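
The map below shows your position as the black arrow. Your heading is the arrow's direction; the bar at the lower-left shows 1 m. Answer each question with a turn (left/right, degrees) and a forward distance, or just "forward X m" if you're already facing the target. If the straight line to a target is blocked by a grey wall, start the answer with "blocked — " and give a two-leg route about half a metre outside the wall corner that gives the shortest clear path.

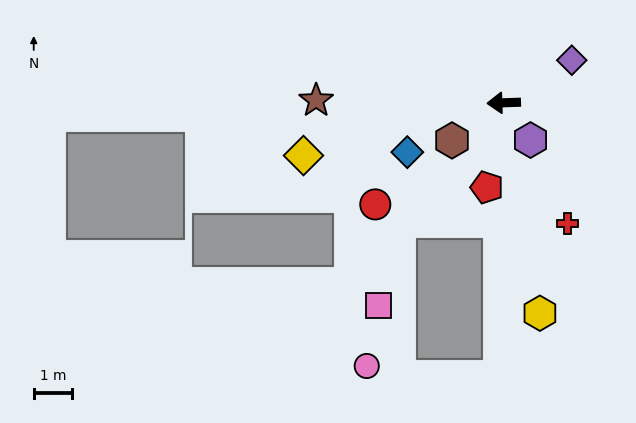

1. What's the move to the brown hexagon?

turn left 34°, forward 1.7 m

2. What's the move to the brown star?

turn right 3°, forward 4.9 m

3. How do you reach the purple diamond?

turn right 150°, forward 2.1 m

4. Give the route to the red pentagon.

turn left 77°, forward 2.3 m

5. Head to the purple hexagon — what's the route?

turn left 124°, forward 1.2 m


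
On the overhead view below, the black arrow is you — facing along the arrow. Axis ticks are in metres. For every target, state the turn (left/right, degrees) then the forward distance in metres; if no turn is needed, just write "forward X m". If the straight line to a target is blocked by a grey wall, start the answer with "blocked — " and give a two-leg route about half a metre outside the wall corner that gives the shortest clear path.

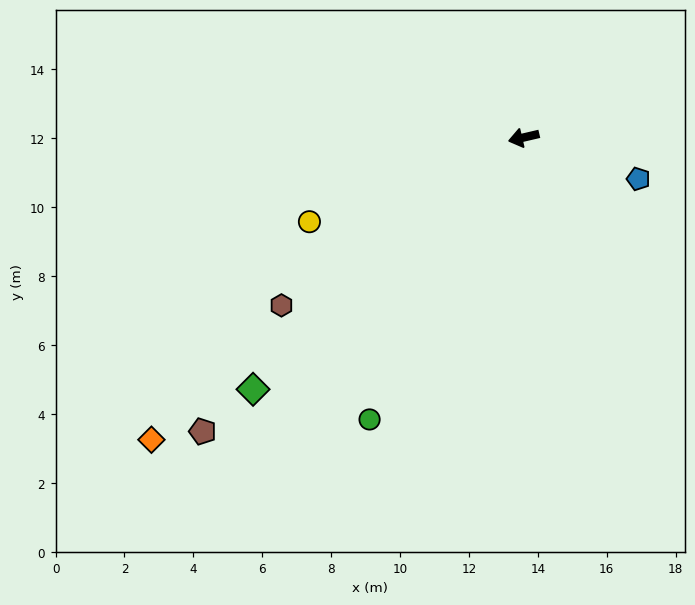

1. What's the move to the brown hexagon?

turn left 22°, forward 8.6 m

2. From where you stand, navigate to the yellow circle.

turn left 8°, forward 6.7 m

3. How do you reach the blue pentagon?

turn left 147°, forward 3.5 m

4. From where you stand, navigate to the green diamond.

turn left 30°, forward 10.7 m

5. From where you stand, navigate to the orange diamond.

turn left 26°, forward 13.9 m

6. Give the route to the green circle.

turn left 48°, forward 9.3 m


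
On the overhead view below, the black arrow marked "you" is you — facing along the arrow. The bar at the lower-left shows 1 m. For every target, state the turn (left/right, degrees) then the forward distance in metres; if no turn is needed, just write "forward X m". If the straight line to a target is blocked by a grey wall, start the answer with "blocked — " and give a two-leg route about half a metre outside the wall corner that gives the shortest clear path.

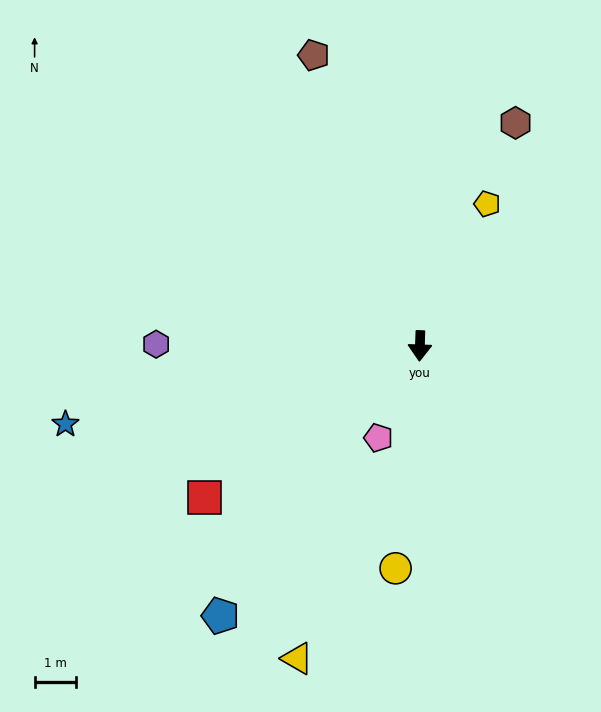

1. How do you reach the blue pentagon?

turn right 35°, forward 8.0 m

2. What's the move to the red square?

turn right 53°, forward 6.3 m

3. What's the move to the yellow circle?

turn right 4°, forward 5.3 m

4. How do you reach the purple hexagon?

turn right 88°, forward 6.3 m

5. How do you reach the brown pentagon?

turn right 158°, forward 7.4 m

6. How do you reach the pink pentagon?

turn right 22°, forward 2.4 m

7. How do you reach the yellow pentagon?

turn left 157°, forward 3.8 m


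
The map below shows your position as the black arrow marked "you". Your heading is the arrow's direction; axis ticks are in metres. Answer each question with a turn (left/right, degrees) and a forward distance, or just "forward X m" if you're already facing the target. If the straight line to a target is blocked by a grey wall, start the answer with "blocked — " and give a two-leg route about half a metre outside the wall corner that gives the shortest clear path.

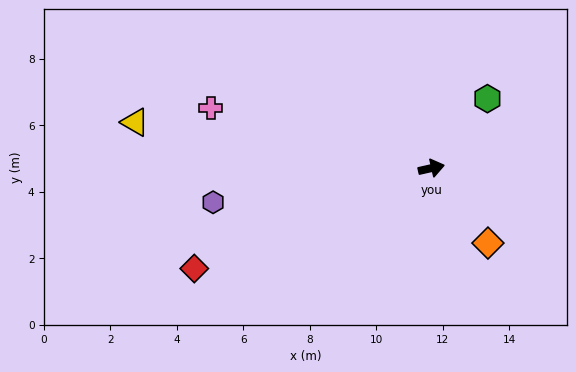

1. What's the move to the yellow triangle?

turn left 158°, forward 9.0 m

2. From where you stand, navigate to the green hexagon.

turn left 38°, forward 2.7 m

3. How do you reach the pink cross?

turn left 152°, forward 6.9 m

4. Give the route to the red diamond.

turn right 170°, forward 7.7 m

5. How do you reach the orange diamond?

turn right 66°, forward 2.8 m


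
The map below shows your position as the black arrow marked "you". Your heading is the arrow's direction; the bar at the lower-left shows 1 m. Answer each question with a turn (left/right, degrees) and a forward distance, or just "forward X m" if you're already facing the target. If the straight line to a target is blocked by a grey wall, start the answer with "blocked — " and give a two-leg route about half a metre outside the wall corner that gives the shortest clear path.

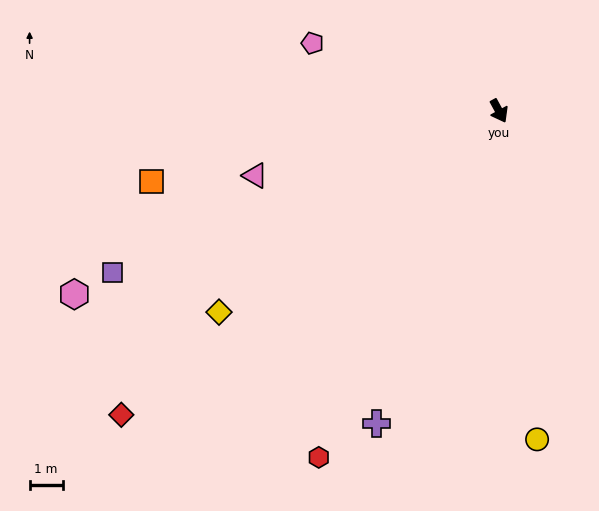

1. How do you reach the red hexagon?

turn right 56°, forward 11.8 m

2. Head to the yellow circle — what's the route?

turn right 22°, forward 10.0 m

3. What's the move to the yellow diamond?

turn right 83°, forward 10.4 m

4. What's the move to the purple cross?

turn right 50°, forward 10.1 m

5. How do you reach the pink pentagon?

turn right 139°, forward 6.0 m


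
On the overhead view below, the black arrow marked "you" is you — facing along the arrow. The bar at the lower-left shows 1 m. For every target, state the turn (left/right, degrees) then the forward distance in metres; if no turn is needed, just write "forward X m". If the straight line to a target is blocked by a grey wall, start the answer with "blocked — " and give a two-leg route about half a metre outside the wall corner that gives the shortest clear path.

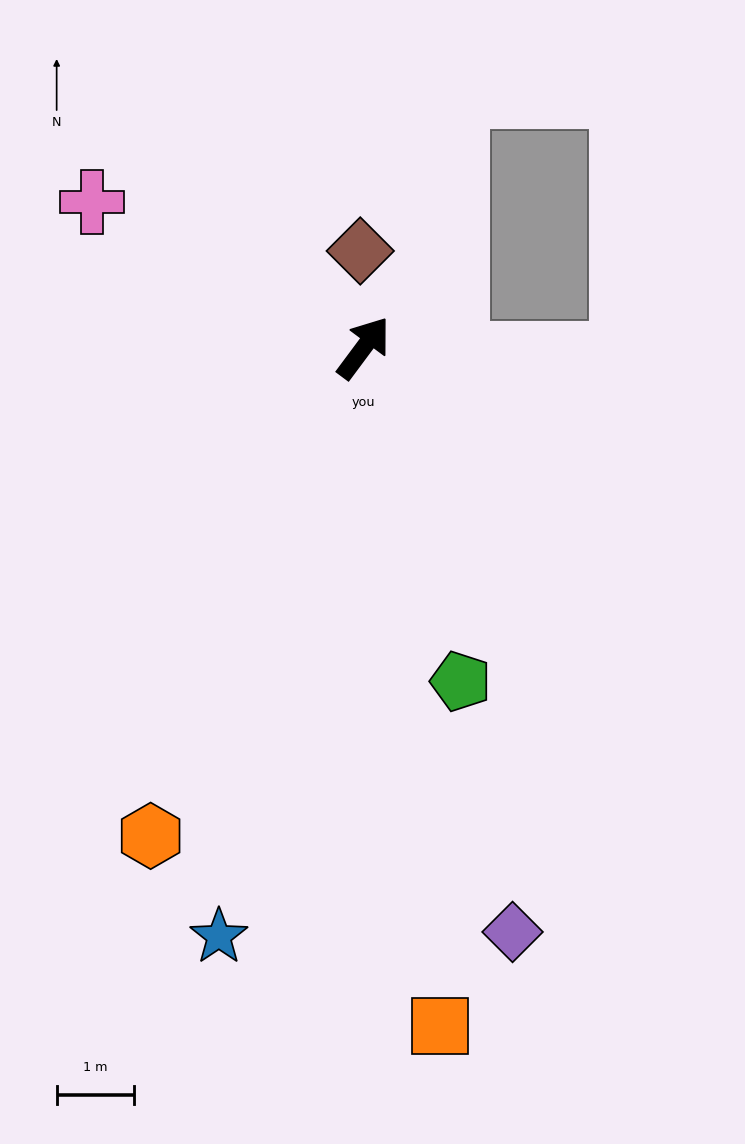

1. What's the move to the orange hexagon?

turn right 167°, forward 6.9 m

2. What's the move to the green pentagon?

turn right 127°, forward 4.5 m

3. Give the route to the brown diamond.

turn left 39°, forward 1.3 m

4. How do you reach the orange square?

turn right 137°, forward 8.8 m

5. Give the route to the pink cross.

turn left 98°, forward 4.0 m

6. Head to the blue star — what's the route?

turn right 157°, forward 7.8 m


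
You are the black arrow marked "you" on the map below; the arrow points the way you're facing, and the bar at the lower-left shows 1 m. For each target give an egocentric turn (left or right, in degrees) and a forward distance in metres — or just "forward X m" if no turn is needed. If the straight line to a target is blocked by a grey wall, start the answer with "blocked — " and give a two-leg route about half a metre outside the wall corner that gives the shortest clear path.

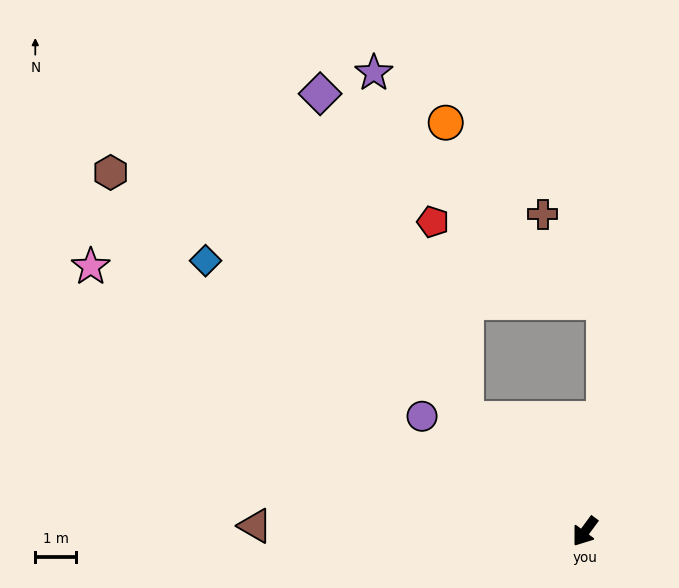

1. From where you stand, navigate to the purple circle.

turn right 89°, forward 4.9 m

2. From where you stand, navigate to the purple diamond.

blocked — turn right 97°, forward 4.0 m, then turn right 22°, forward 8.7 m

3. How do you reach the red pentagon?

blocked — turn right 97°, forward 4.0 m, then turn right 37°, forward 4.9 m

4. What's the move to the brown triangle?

turn right 55°, forward 8.1 m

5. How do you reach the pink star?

turn right 82°, forward 13.7 m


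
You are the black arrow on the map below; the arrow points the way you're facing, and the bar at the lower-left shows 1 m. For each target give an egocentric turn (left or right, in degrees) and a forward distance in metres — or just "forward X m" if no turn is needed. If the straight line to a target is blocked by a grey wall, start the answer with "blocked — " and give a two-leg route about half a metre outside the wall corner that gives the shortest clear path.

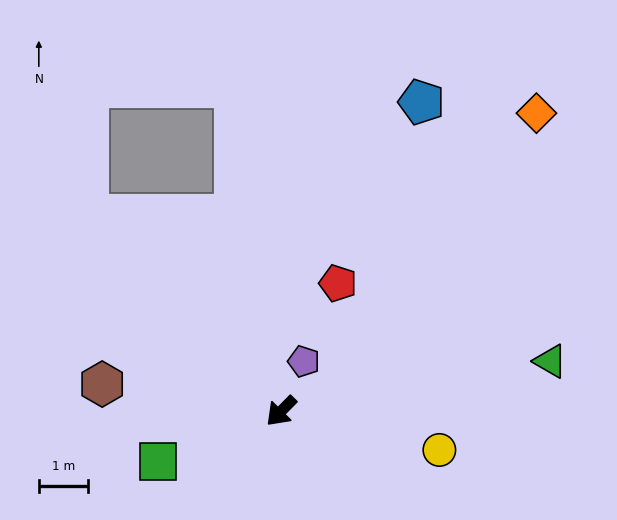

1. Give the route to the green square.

turn right 23°, forward 2.7 m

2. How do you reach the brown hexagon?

turn right 54°, forward 3.7 m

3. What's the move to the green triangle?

turn left 145°, forward 5.6 m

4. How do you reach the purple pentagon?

turn right 160°, forward 1.1 m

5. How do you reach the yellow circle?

turn left 121°, forward 3.3 m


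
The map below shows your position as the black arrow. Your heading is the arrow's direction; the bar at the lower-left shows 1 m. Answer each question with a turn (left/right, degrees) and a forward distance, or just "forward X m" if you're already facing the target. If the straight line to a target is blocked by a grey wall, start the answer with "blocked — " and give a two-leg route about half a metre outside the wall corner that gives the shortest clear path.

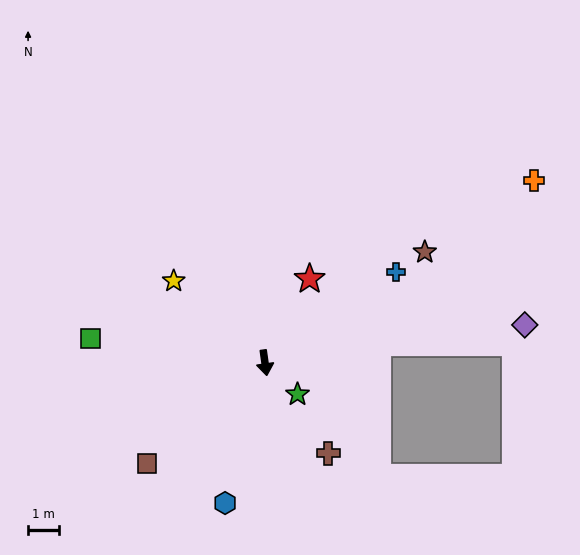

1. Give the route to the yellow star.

turn right 140°, forward 4.0 m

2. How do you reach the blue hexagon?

turn right 24°, forward 4.7 m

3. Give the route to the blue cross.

turn left 117°, forward 5.2 m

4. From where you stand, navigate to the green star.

turn left 38°, forward 1.5 m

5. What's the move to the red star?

turn left 144°, forward 3.1 m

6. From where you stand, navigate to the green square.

turn right 106°, forward 5.7 m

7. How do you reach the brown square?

turn right 58°, forward 5.0 m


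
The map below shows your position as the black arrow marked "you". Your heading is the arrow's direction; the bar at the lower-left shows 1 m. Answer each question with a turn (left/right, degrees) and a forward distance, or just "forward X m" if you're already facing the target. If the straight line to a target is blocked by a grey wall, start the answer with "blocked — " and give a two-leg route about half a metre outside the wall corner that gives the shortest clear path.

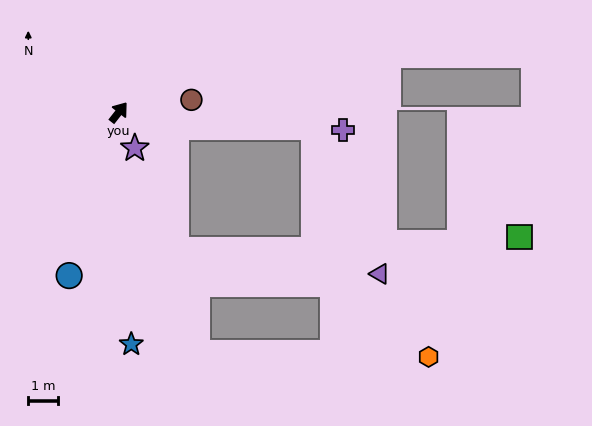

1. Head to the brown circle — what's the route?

turn right 42°, forward 2.4 m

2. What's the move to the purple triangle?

blocked — turn right 56°, forward 6.5 m, then turn right 62°, forward 5.3 m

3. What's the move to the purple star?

turn right 118°, forward 1.3 m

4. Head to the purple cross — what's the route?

turn right 56°, forward 7.5 m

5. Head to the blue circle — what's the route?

turn right 159°, forward 5.7 m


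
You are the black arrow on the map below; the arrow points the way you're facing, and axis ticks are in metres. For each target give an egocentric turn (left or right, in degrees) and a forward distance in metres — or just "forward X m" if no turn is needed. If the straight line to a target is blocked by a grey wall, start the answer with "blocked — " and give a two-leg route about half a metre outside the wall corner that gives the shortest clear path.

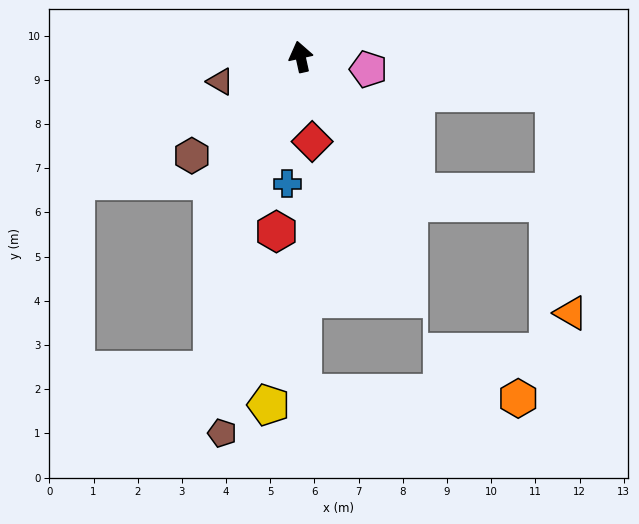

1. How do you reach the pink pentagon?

turn right 113°, forward 1.6 m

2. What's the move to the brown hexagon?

turn left 120°, forward 3.3 m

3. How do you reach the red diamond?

turn left 175°, forward 1.9 m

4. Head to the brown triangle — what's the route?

turn left 95°, forward 1.9 m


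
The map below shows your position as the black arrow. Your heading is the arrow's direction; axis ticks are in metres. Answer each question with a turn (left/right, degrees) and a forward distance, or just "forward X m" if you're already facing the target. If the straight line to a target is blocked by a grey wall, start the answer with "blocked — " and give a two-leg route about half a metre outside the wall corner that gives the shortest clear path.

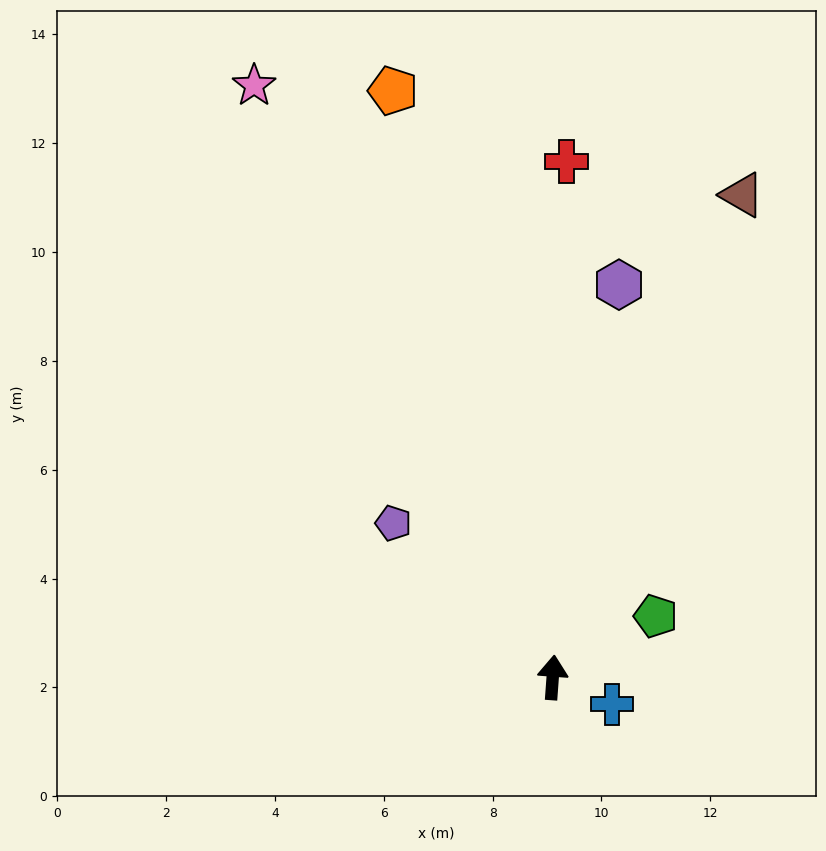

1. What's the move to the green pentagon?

turn right 55°, forward 2.2 m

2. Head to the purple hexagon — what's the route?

turn right 5°, forward 7.3 m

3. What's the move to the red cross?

turn left 3°, forward 9.5 m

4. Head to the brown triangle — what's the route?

turn right 17°, forward 9.5 m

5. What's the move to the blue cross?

turn right 110°, forward 1.2 m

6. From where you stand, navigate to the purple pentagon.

turn left 50°, forward 4.1 m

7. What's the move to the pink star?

turn left 31°, forward 12.2 m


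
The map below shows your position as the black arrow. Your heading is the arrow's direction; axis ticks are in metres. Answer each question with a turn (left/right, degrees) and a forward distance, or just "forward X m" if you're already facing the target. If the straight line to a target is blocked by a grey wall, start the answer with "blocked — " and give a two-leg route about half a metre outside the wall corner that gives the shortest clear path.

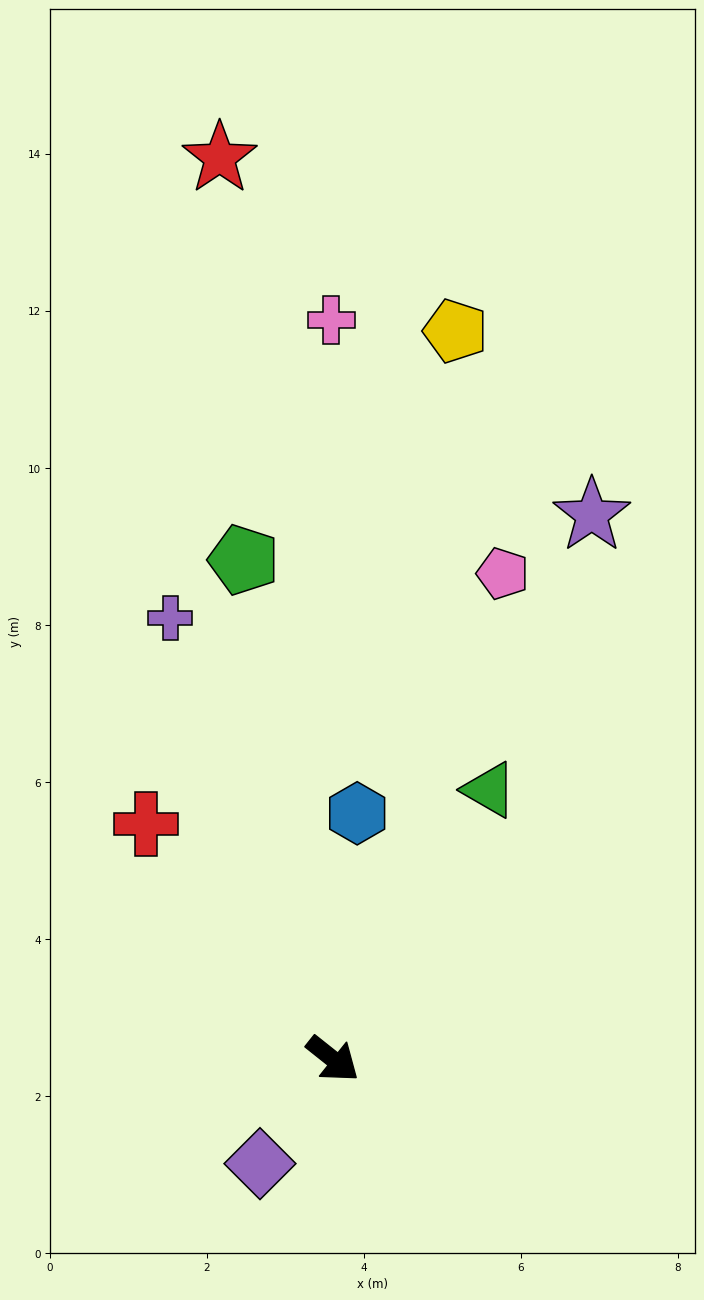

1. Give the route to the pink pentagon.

turn left 109°, forward 6.6 m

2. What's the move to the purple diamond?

turn right 86°, forward 1.6 m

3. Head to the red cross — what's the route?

turn left 167°, forward 3.8 m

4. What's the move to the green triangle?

turn left 98°, forward 4.0 m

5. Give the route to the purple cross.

turn left 149°, forward 6.0 m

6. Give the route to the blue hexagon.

turn left 123°, forward 3.1 m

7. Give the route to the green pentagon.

turn left 139°, forward 6.5 m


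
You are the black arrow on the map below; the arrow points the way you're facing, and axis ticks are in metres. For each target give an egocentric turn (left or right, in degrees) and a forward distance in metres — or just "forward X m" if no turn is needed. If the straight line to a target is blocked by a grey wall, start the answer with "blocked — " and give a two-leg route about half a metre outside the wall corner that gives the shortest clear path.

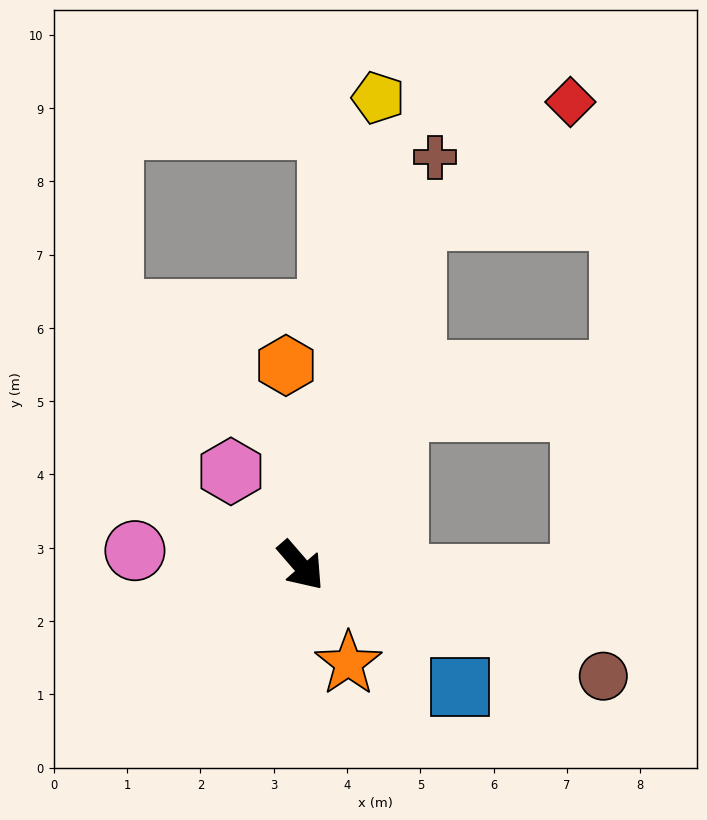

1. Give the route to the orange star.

turn right 15°, forward 1.5 m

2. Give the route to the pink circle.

turn right 136°, forward 2.3 m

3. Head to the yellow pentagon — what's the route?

turn left 130°, forward 6.5 m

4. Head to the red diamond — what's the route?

blocked — turn left 121°, forward 5.0 m, then turn right 35°, forward 2.7 m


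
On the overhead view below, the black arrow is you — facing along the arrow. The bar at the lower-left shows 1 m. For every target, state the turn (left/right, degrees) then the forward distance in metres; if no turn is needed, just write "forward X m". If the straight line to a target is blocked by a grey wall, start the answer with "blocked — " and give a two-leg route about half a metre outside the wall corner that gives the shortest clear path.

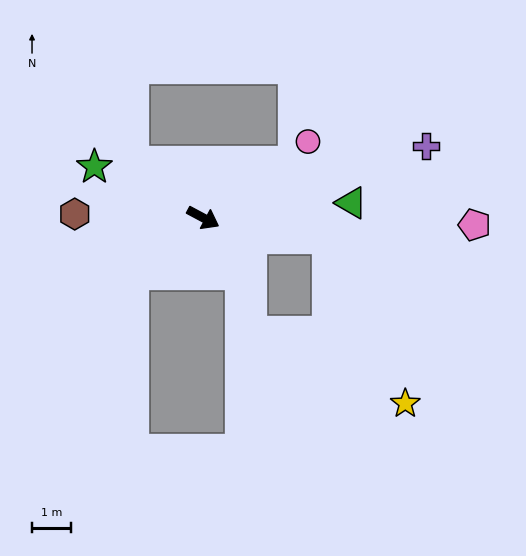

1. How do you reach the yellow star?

blocked — turn left 19°, forward 3.3 m, then turn right 56°, forward 4.7 m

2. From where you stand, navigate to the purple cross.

turn left 46°, forward 6.1 m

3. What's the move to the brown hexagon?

turn right 154°, forward 3.3 m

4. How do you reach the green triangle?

turn left 34°, forward 3.9 m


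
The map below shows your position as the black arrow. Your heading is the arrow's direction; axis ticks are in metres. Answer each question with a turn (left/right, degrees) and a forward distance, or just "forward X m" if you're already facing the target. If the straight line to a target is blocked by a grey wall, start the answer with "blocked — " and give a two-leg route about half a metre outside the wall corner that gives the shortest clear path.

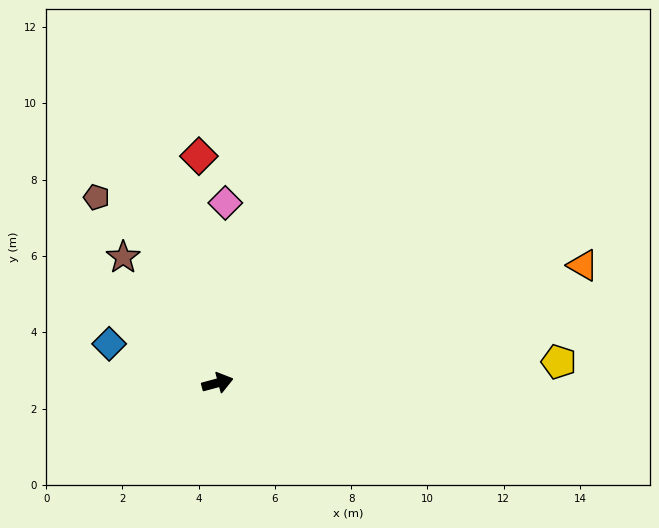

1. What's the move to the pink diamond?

turn left 73°, forward 4.7 m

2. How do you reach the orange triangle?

turn left 3°, forward 10.1 m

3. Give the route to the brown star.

turn left 112°, forward 4.1 m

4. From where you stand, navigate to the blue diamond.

turn left 145°, forward 3.0 m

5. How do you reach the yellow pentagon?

turn right 11°, forward 9.0 m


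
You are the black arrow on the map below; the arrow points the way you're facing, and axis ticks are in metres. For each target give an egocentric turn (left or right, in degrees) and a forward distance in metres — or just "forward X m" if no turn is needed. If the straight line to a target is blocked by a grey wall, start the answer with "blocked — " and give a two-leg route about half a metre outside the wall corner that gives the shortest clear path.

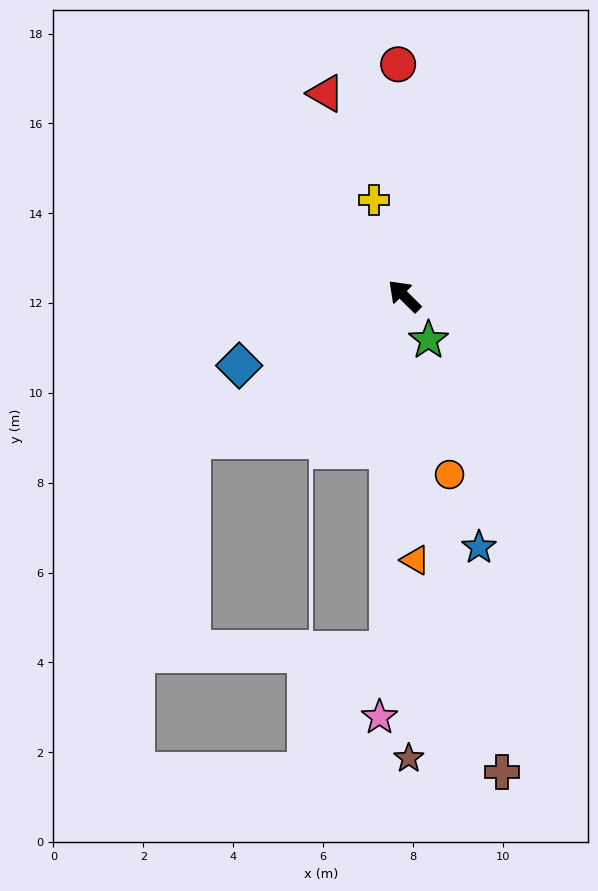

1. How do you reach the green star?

turn left 163°, forward 1.1 m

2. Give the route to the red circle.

turn right 44°, forward 5.2 m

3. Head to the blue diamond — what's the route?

turn left 67°, forward 4.0 m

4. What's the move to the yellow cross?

turn right 28°, forward 2.2 m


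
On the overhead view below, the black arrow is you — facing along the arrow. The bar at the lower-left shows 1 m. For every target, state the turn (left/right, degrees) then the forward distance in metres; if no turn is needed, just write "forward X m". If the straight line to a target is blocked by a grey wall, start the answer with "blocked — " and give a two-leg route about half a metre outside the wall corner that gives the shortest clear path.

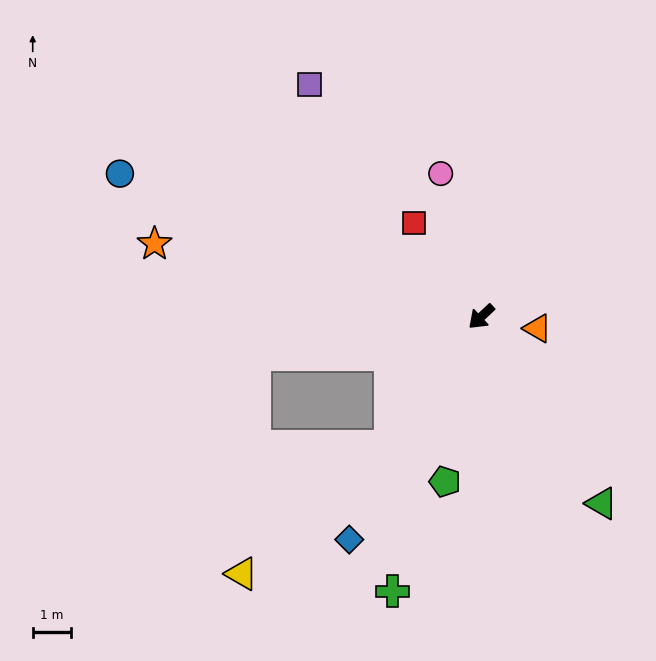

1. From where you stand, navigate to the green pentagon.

turn left 35°, forward 4.4 m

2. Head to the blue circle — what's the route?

turn right 65°, forward 10.1 m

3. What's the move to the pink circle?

turn right 117°, forward 3.9 m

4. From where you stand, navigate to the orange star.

turn right 56°, forward 8.7 m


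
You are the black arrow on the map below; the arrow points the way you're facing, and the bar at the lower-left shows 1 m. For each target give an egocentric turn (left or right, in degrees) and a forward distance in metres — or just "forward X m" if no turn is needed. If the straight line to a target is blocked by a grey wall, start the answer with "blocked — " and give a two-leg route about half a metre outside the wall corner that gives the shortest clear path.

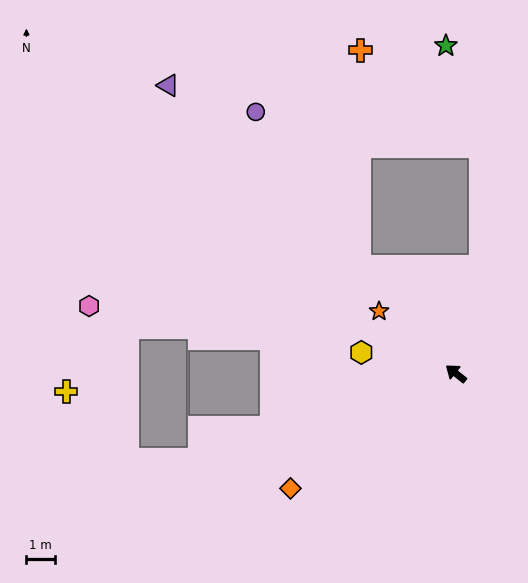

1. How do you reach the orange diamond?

turn left 73°, forward 7.1 m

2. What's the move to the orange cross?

blocked — turn right 9°, forward 5.1 m, then turn right 43°, forward 7.6 m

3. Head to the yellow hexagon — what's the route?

turn left 26°, forward 3.4 m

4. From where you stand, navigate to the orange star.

forward 3.5 m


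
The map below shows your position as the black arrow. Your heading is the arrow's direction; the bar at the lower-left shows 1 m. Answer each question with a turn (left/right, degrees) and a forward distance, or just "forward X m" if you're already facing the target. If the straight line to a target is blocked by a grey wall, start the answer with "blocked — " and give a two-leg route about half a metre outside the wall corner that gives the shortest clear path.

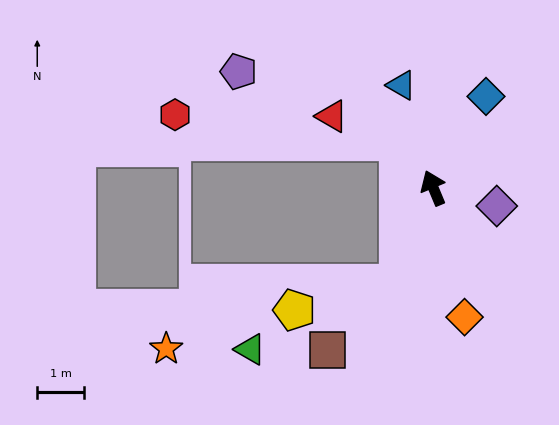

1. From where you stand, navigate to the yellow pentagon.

blocked — turn left 138°, forward 2.2 m, then turn right 57°, forward 2.3 m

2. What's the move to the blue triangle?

turn right 5°, forward 2.3 m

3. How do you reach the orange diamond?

turn left 171°, forward 2.8 m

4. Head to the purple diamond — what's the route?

turn right 129°, forward 1.4 m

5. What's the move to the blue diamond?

turn right 53°, forward 2.2 m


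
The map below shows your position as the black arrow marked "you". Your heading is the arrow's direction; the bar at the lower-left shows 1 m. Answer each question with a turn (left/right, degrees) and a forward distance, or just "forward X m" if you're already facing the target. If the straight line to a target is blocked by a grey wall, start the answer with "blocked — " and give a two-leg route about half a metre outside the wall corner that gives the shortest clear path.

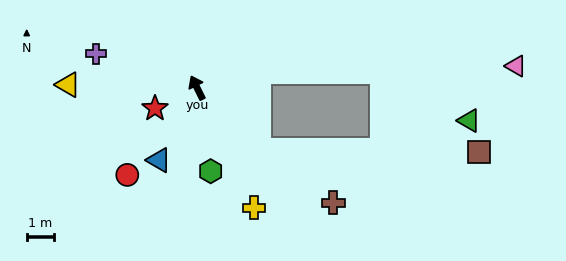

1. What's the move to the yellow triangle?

turn left 62°, forward 4.7 m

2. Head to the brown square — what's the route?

blocked — turn right 161°, forward 3.2 m, then turn left 44°, forward 7.9 m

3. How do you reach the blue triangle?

turn left 126°, forward 3.0 m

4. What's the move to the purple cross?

turn left 45°, forward 3.8 m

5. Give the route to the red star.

turn left 90°, forward 1.7 m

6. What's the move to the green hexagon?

turn left 163°, forward 3.1 m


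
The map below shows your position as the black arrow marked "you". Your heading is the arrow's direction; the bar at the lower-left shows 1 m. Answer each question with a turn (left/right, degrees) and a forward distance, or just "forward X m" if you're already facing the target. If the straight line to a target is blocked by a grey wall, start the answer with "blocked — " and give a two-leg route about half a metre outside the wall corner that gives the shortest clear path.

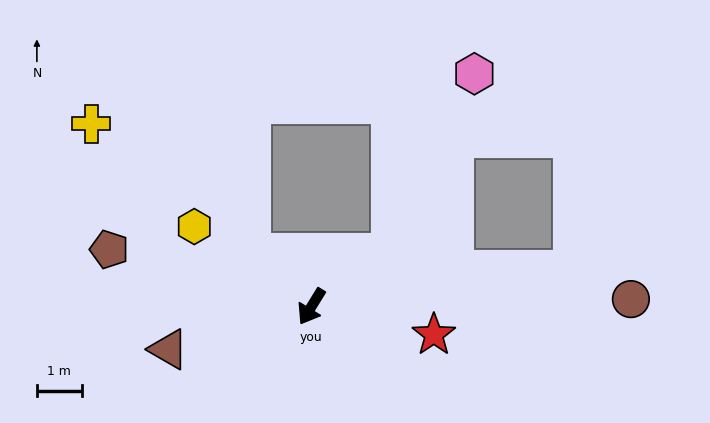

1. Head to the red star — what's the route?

turn left 109°, forward 2.8 m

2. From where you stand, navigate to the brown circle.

turn left 123°, forward 7.1 m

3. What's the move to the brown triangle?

turn right 42°, forward 3.3 m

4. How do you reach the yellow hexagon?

turn right 93°, forward 3.2 m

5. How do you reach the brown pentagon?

turn right 74°, forward 4.7 m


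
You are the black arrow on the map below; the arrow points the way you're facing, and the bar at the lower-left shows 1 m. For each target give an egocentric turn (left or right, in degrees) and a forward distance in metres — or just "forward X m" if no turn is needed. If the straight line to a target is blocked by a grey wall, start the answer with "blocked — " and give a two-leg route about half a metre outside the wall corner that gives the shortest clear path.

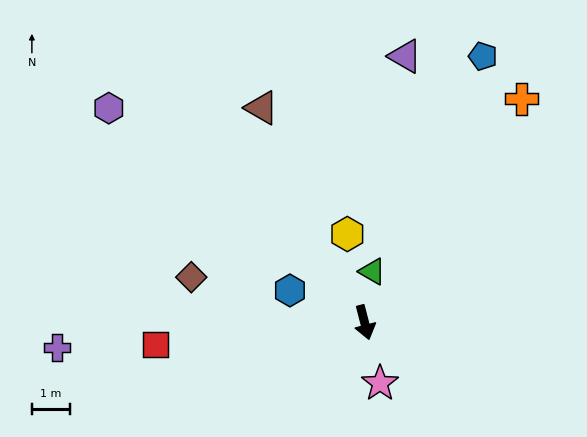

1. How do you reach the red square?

turn right 98°, forward 5.5 m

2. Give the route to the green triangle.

turn left 157°, forward 1.3 m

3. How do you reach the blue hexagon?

turn right 128°, forward 2.1 m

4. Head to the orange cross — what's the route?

turn left 131°, forward 7.1 m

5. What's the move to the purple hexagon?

turn right 144°, forward 8.7 m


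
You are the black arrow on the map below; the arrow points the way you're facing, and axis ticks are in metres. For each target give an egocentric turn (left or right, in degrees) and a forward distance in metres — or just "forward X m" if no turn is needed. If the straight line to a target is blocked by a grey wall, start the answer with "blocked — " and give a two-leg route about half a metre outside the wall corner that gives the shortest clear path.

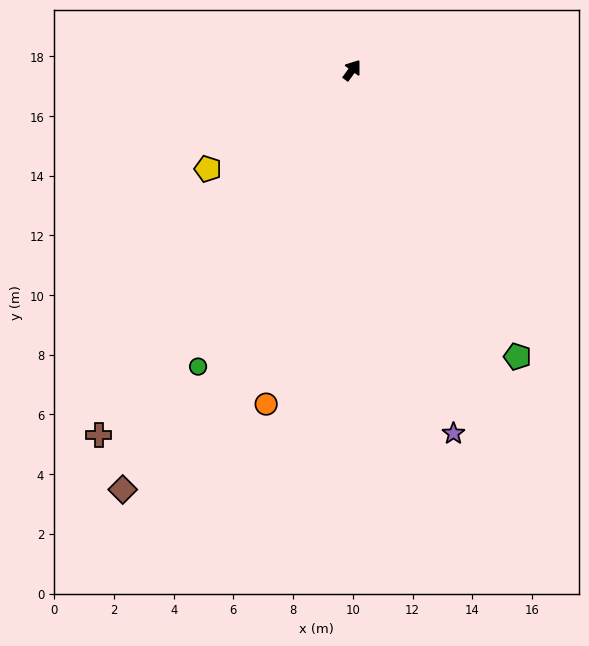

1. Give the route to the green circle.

turn right 171°, forward 11.2 m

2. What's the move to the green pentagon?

turn right 114°, forward 11.1 m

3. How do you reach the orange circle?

turn right 158°, forward 11.6 m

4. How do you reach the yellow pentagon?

turn left 161°, forward 5.9 m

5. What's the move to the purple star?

turn right 128°, forward 12.6 m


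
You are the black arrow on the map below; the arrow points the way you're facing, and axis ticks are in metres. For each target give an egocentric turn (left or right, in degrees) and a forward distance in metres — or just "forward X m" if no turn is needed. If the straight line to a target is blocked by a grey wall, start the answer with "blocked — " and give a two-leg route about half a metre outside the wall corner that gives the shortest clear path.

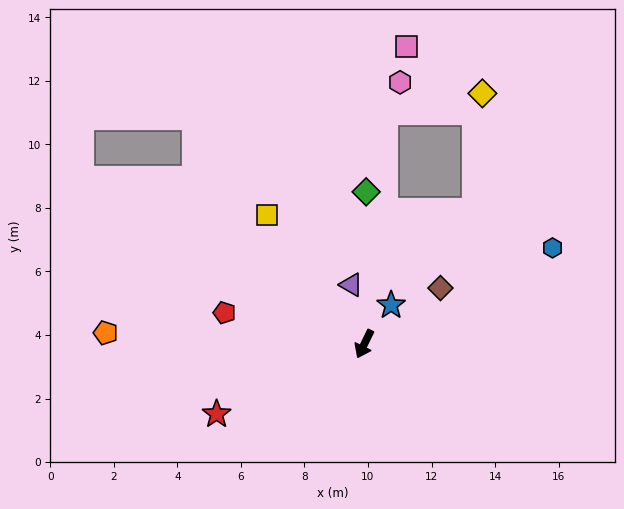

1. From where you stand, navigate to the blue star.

turn left 171°, forward 1.5 m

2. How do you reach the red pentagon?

turn right 77°, forward 4.5 m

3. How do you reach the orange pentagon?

turn right 66°, forward 8.1 m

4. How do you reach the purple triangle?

turn right 141°, forward 1.9 m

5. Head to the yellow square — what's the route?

turn right 117°, forward 5.1 m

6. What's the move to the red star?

turn right 39°, forward 5.1 m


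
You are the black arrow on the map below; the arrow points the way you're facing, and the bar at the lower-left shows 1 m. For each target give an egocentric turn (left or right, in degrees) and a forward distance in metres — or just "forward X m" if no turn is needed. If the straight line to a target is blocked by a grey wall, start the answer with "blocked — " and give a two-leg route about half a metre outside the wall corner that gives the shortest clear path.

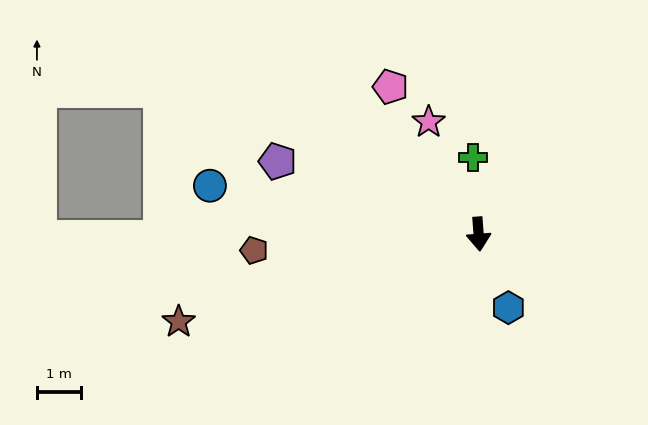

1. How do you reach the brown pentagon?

turn right 90°, forward 5.2 m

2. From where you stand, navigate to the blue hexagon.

turn left 18°, forward 1.8 m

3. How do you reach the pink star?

turn right 160°, forward 2.8 m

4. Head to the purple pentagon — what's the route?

turn right 114°, forward 4.9 m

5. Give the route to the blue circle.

turn right 105°, forward 6.2 m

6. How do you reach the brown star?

turn right 78°, forward 7.2 m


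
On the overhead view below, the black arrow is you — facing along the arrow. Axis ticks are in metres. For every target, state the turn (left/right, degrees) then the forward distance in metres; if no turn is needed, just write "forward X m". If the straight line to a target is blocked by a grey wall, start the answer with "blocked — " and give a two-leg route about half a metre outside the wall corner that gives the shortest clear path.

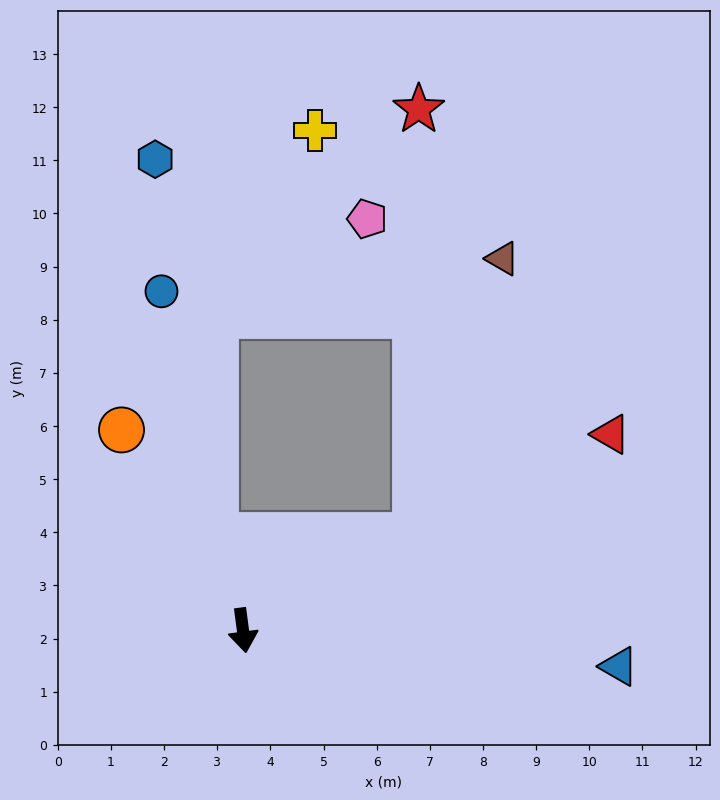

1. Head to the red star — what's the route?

blocked — turn left 112°, forward 3.7 m, then turn left 60°, forward 8.0 m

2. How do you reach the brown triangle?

blocked — turn left 112°, forward 3.7 m, then turn left 43°, forward 5.4 m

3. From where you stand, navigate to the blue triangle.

turn left 77°, forward 7.1 m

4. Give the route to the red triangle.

turn left 111°, forward 7.8 m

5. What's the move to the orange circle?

turn right 156°, forward 4.4 m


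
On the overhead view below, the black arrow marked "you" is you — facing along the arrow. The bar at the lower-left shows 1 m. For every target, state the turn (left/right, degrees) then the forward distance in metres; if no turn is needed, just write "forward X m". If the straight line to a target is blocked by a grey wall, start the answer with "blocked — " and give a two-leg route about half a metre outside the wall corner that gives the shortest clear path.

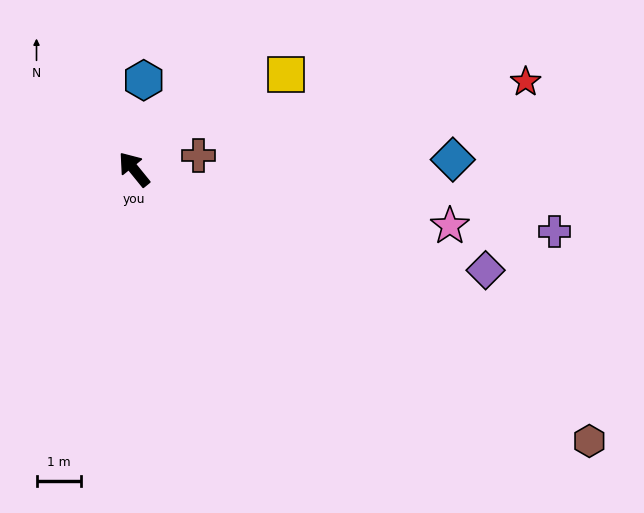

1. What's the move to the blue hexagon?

turn right 45°, forward 2.0 m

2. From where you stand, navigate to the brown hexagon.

turn right 160°, forward 11.9 m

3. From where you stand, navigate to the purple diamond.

turn right 145°, forward 8.2 m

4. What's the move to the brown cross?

turn right 117°, forward 1.5 m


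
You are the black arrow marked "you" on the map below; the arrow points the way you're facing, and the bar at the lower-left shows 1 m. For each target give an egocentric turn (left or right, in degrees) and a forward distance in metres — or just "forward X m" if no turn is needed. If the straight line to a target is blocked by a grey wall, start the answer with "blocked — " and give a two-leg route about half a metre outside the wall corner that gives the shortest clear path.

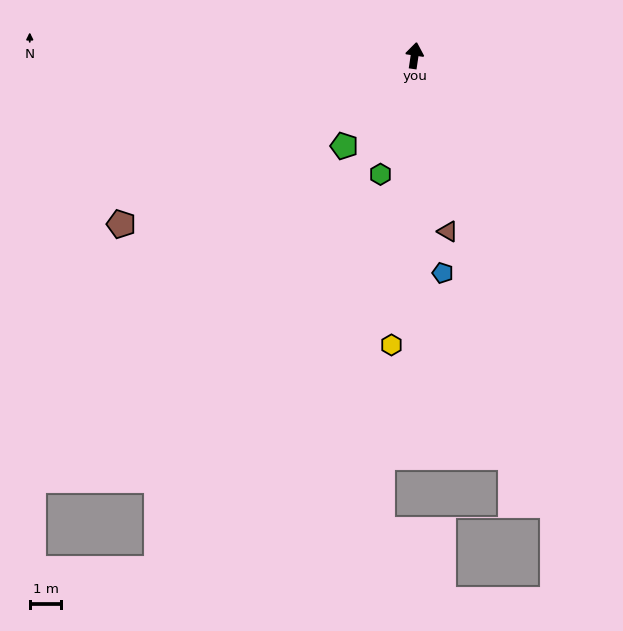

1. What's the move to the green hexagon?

turn left 172°, forward 3.9 m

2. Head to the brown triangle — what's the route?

turn right 161°, forward 5.7 m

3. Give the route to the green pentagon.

turn left 151°, forward 3.6 m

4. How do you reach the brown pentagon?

turn left 128°, forward 10.7 m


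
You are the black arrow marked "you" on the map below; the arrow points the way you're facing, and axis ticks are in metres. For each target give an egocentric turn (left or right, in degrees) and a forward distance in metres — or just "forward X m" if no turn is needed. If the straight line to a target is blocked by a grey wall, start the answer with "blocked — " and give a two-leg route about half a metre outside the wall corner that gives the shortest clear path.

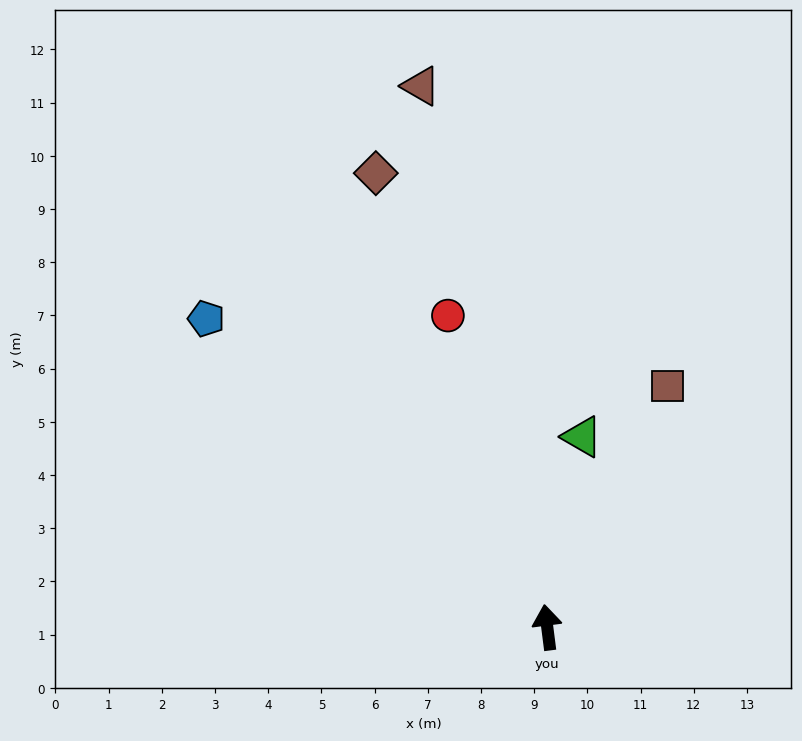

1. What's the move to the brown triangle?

turn left 6°, forward 10.4 m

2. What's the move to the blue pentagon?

turn left 41°, forward 8.6 m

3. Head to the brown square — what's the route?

turn right 34°, forward 5.1 m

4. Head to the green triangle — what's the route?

turn right 18°, forward 3.6 m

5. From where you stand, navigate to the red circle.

turn left 10°, forward 6.1 m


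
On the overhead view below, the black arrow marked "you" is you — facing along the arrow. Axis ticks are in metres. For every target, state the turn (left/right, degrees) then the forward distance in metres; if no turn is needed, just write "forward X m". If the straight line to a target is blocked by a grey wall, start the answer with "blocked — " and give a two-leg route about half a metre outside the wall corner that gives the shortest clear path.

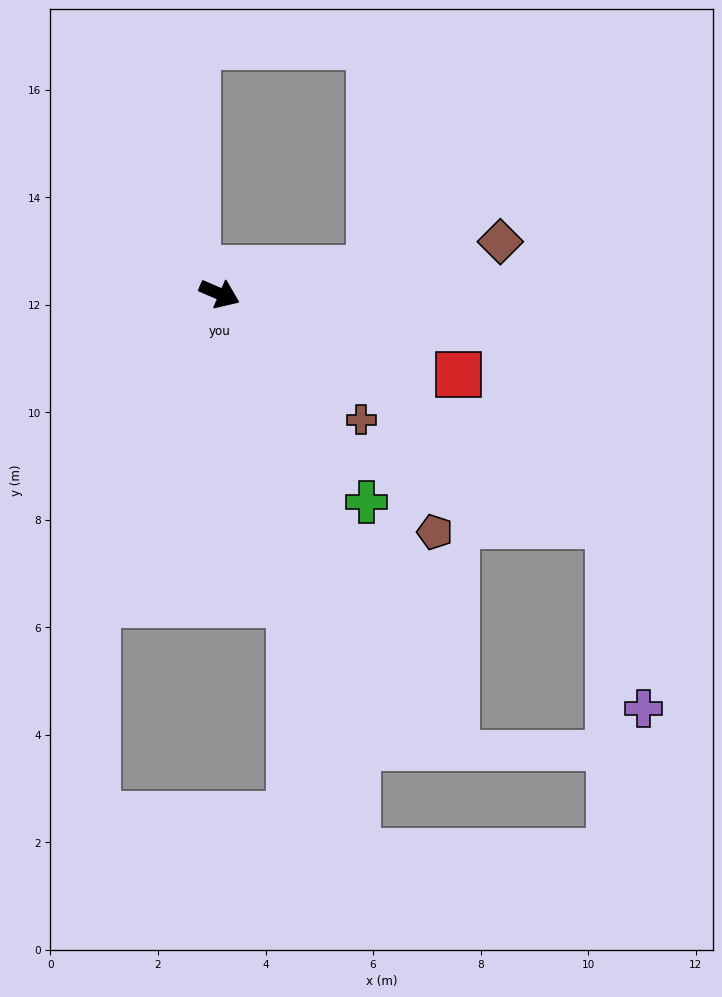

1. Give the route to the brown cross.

turn right 18°, forward 3.5 m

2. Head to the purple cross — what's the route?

blocked — turn right 7°, forward 8.4 m, then turn right 49°, forward 3.5 m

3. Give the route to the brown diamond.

turn left 34°, forward 5.3 m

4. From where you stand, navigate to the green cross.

turn right 31°, forward 4.7 m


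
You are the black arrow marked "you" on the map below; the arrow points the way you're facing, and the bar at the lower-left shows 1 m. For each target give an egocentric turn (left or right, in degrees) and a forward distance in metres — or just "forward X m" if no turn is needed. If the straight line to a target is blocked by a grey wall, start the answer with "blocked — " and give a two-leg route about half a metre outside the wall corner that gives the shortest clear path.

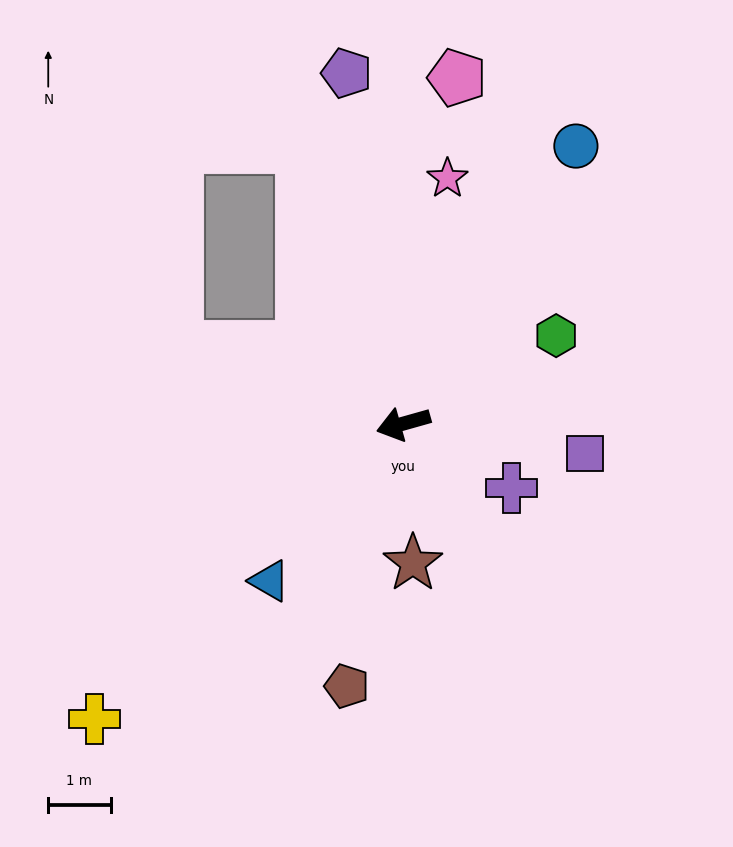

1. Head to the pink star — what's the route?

turn right 116°, forward 4.0 m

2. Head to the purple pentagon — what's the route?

turn right 97°, forward 5.7 m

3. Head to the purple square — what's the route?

turn left 155°, forward 3.0 m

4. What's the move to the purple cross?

turn left 133°, forward 2.0 m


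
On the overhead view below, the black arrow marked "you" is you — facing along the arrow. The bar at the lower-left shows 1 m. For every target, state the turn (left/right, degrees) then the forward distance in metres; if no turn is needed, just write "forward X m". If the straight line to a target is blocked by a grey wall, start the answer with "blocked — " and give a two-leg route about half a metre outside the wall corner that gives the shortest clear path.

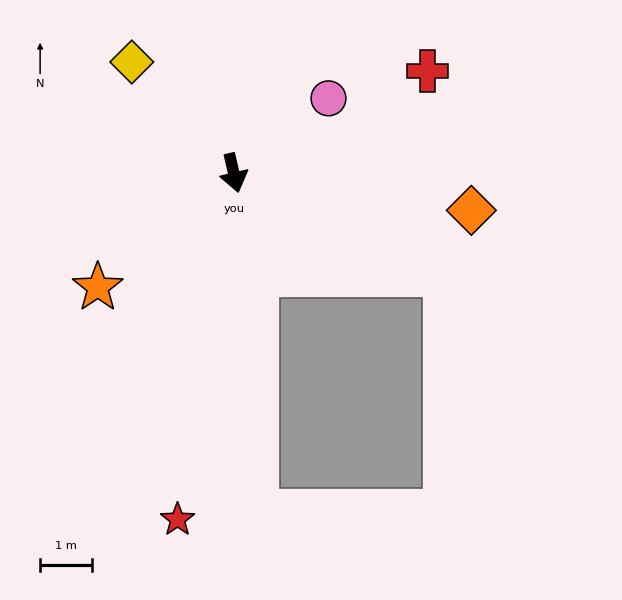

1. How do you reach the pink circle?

turn left 115°, forward 2.3 m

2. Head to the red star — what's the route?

turn right 22°, forward 6.8 m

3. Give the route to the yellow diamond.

turn right 151°, forward 2.9 m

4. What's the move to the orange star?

turn right 63°, forward 3.4 m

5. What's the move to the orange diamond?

turn left 68°, forward 4.7 m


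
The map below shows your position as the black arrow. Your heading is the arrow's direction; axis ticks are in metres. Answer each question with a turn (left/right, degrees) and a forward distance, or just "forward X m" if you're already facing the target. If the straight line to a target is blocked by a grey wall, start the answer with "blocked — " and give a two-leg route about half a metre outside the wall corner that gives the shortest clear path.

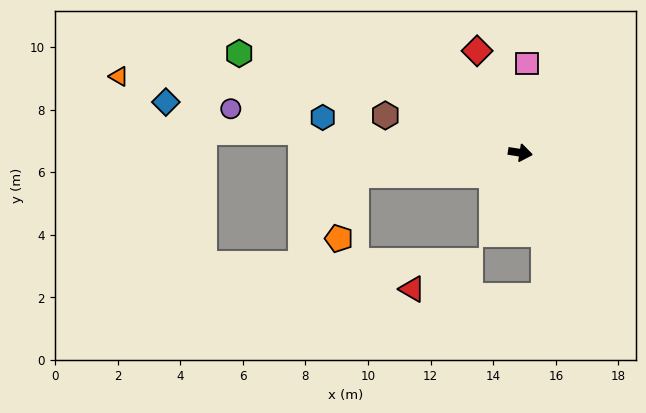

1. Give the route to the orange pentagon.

blocked — turn right 164°, forward 5.3 m, then turn left 68°, forward 2.1 m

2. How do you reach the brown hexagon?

turn left 173°, forward 4.5 m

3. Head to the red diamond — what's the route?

turn left 122°, forward 3.5 m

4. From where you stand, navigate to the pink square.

turn left 95°, forward 2.9 m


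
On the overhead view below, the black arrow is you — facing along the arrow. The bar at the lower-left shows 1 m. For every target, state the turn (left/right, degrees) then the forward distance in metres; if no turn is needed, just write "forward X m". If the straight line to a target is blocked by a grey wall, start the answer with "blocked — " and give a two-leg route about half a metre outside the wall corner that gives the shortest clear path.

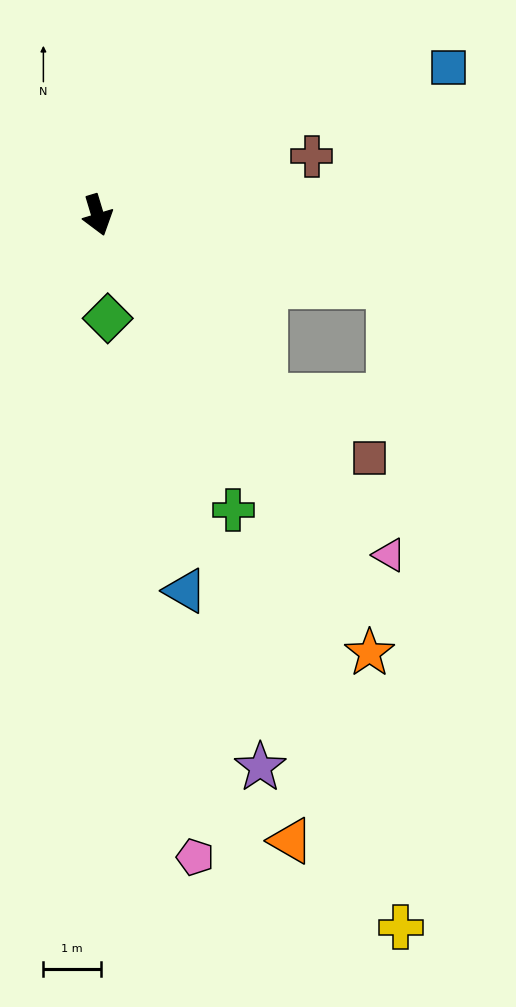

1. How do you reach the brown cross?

turn left 89°, forward 3.9 m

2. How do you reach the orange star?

turn left 15°, forward 9.0 m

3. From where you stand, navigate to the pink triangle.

turn left 24°, forward 7.8 m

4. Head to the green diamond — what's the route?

turn right 11°, forward 1.8 m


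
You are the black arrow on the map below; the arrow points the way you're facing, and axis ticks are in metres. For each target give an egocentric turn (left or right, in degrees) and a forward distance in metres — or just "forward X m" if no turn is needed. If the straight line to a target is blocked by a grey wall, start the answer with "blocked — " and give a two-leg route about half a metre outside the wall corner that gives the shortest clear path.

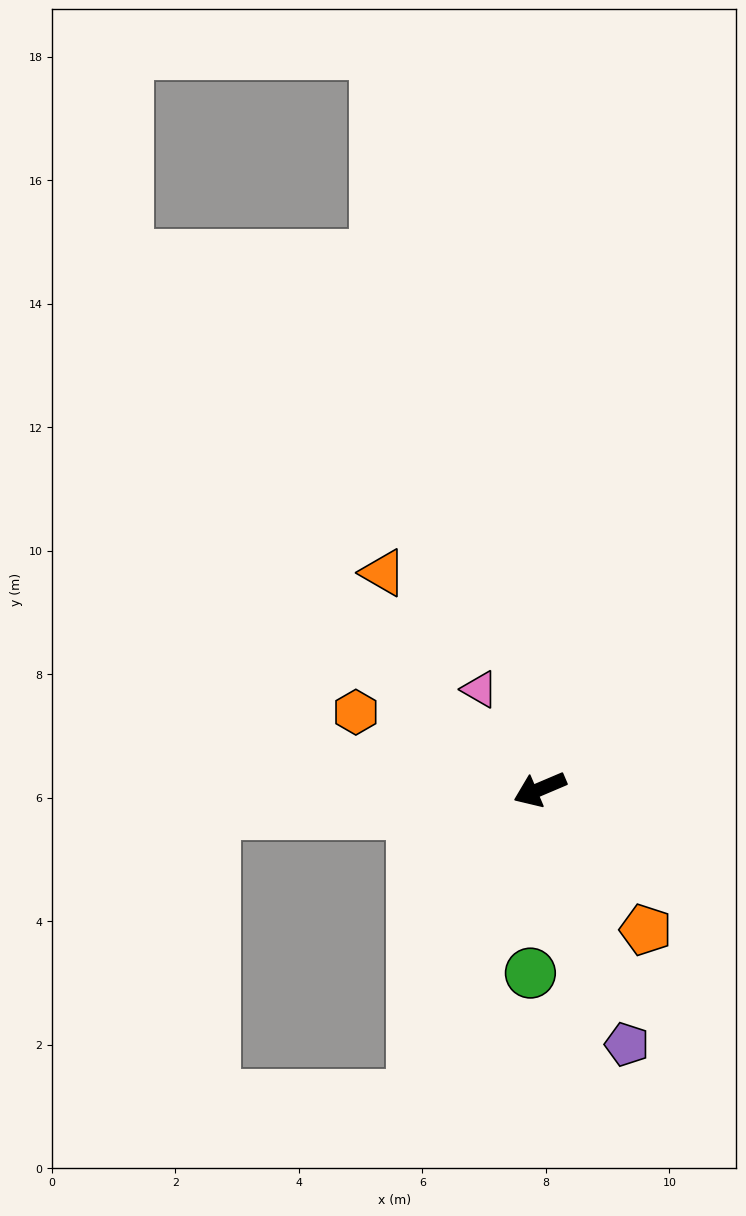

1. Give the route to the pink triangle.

turn right 82°, forward 1.9 m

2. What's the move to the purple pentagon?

turn left 86°, forward 4.4 m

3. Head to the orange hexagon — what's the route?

turn right 46°, forward 3.2 m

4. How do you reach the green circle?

turn left 64°, forward 3.0 m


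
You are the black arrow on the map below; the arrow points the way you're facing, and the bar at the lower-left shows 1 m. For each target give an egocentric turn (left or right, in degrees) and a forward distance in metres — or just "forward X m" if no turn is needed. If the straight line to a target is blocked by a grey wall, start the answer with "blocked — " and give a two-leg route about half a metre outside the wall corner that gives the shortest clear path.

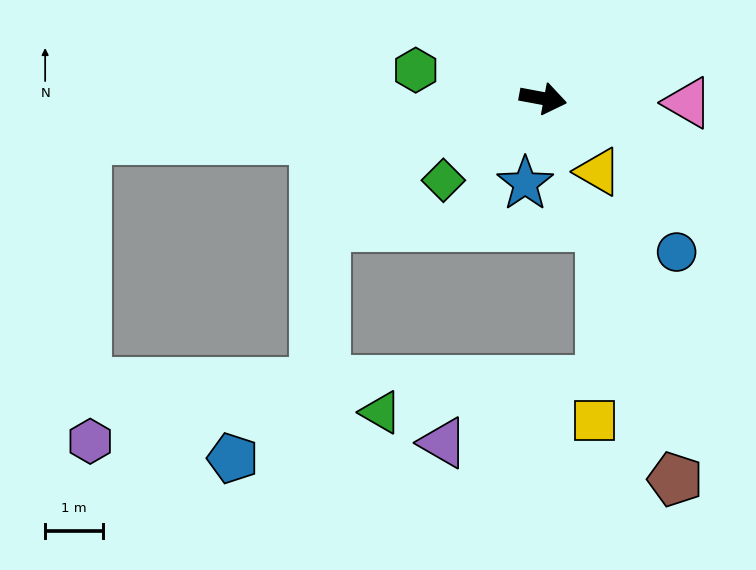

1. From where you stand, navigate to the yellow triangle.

turn right 42°, forward 1.6 m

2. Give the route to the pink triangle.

turn left 9°, forward 2.5 m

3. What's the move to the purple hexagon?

blocked — turn right 164°, forward 7.9 m, then turn left 85°, forward 5.2 m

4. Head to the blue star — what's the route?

turn right 91°, forward 1.5 m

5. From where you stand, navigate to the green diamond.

turn right 130°, forward 2.2 m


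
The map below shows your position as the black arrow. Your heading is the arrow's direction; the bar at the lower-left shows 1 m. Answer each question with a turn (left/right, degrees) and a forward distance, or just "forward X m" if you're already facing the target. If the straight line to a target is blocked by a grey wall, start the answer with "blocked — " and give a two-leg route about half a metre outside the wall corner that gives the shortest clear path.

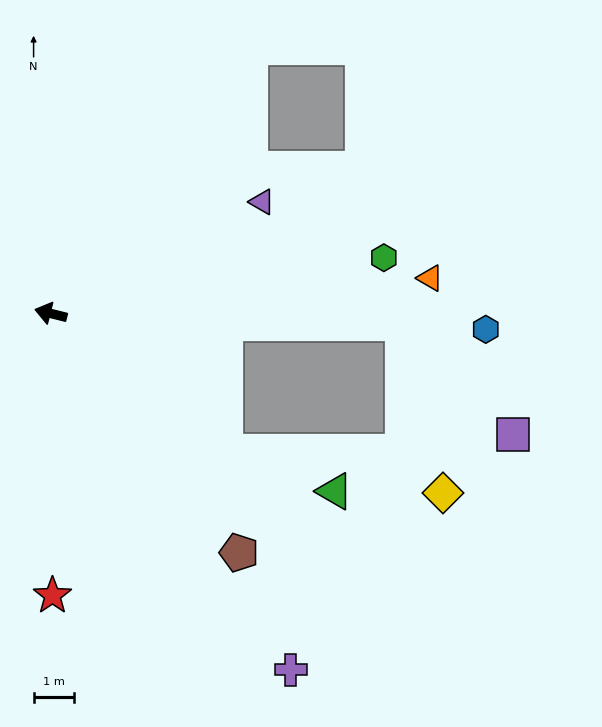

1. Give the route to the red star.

turn left 104°, forward 6.9 m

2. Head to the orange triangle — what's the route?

turn right 161°, forward 9.3 m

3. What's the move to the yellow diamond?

blocked — turn right 168°, forward 8.6 m, then turn right 74°, forward 4.3 m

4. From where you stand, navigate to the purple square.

blocked — turn right 168°, forward 8.6 m, then turn right 43°, forward 3.8 m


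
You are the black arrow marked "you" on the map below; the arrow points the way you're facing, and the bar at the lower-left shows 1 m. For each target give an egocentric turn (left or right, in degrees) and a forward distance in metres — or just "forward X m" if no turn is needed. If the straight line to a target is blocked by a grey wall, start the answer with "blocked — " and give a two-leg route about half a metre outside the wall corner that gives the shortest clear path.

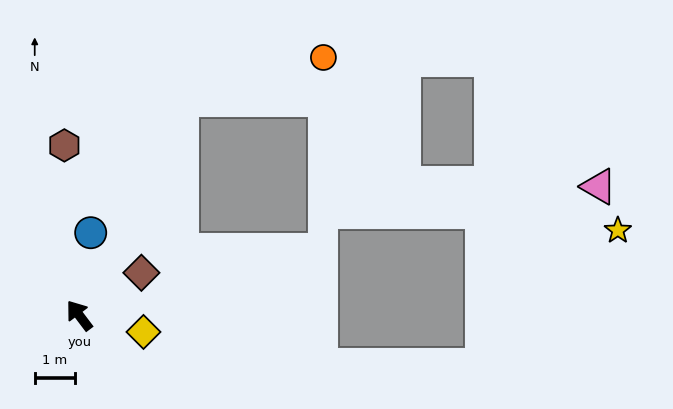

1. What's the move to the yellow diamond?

turn right 142°, forward 1.6 m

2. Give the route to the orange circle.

blocked — turn right 62°, forward 5.9 m, then turn right 49°, forward 3.6 m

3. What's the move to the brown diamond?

turn right 93°, forward 1.9 m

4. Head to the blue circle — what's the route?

turn right 45°, forward 2.1 m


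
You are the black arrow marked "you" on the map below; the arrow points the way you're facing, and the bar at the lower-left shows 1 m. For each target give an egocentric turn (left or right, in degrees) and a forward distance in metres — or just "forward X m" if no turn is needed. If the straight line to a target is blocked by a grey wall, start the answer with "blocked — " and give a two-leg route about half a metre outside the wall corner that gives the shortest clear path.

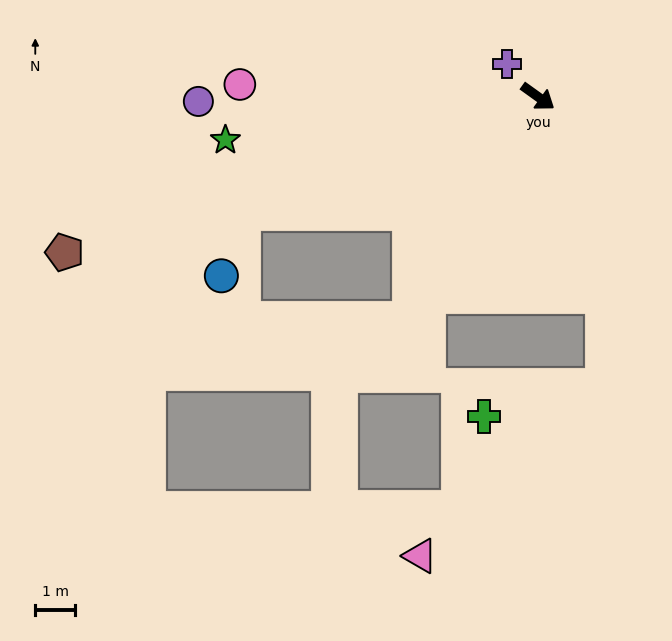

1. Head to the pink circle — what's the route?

turn right 147°, forward 7.4 m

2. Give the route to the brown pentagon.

turn right 126°, forward 12.4 m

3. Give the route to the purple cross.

turn left 169°, forward 1.1 m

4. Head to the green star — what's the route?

turn right 136°, forward 7.9 m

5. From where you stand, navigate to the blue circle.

blocked — turn right 123°, forward 7.9 m, then turn left 49°, forward 1.6 m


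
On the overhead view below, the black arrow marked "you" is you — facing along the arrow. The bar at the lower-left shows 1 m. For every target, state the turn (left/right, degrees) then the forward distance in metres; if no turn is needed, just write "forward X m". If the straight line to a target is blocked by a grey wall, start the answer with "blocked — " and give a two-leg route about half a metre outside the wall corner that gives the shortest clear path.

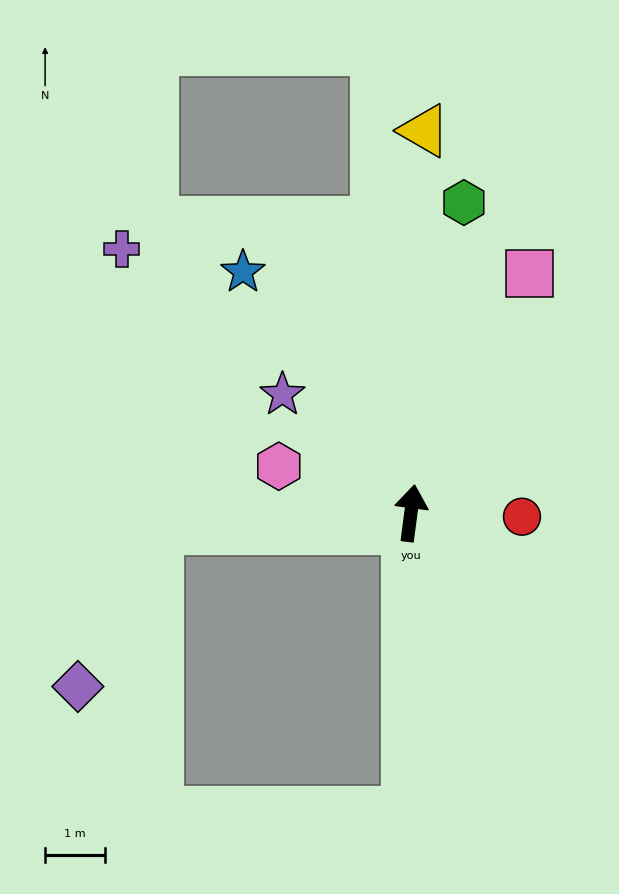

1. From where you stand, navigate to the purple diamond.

blocked — turn left 101°, forward 4.2 m, then turn left 59°, forward 2.9 m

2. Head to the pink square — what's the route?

turn right 19°, forward 4.4 m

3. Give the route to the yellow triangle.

turn left 5°, forward 6.4 m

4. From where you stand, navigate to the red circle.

turn right 84°, forward 1.8 m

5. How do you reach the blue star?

turn left 42°, forward 4.9 m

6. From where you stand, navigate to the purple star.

turn left 55°, forward 2.9 m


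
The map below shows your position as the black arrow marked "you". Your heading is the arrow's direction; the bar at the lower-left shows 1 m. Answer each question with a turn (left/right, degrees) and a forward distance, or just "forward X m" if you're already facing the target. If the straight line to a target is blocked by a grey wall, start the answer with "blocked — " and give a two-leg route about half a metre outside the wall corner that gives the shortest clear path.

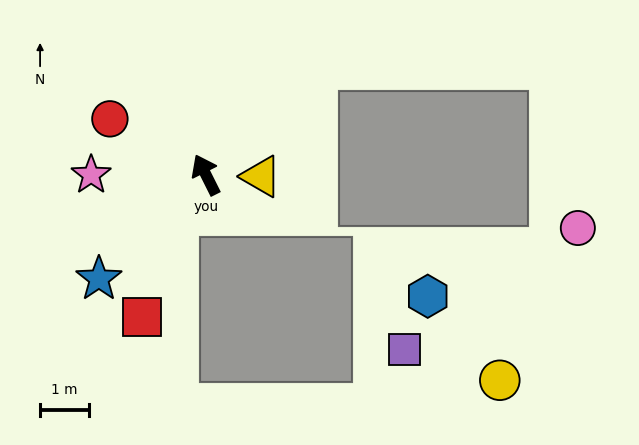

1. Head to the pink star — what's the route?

turn left 63°, forward 2.4 m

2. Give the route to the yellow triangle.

turn right 118°, forward 1.1 m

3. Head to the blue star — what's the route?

turn left 108°, forward 3.1 m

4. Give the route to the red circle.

turn left 33°, forward 2.3 m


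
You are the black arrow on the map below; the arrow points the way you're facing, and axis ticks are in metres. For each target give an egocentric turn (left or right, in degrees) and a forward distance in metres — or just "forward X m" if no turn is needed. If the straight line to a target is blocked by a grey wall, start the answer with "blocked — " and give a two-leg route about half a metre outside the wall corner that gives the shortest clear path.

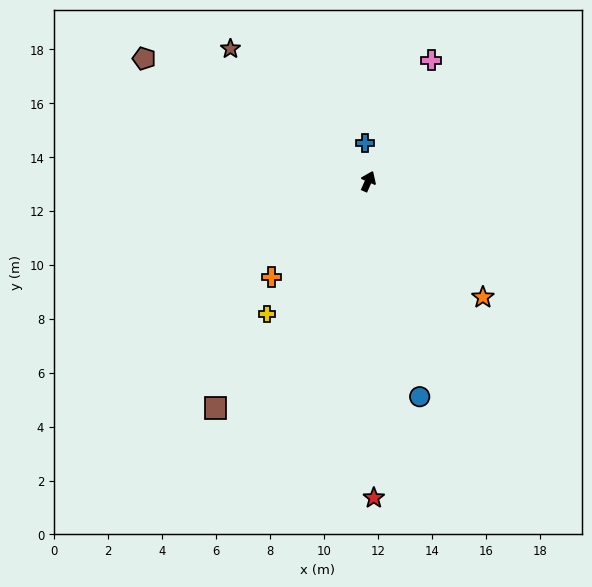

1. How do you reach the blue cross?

turn left 29°, forward 1.4 m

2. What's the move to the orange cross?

turn left 159°, forward 5.1 m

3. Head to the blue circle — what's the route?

turn right 143°, forward 8.2 m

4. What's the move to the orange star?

turn right 111°, forward 6.0 m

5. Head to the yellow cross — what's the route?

turn left 167°, forward 6.2 m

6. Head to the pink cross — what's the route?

turn right 4°, forward 5.1 m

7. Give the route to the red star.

turn right 155°, forward 11.7 m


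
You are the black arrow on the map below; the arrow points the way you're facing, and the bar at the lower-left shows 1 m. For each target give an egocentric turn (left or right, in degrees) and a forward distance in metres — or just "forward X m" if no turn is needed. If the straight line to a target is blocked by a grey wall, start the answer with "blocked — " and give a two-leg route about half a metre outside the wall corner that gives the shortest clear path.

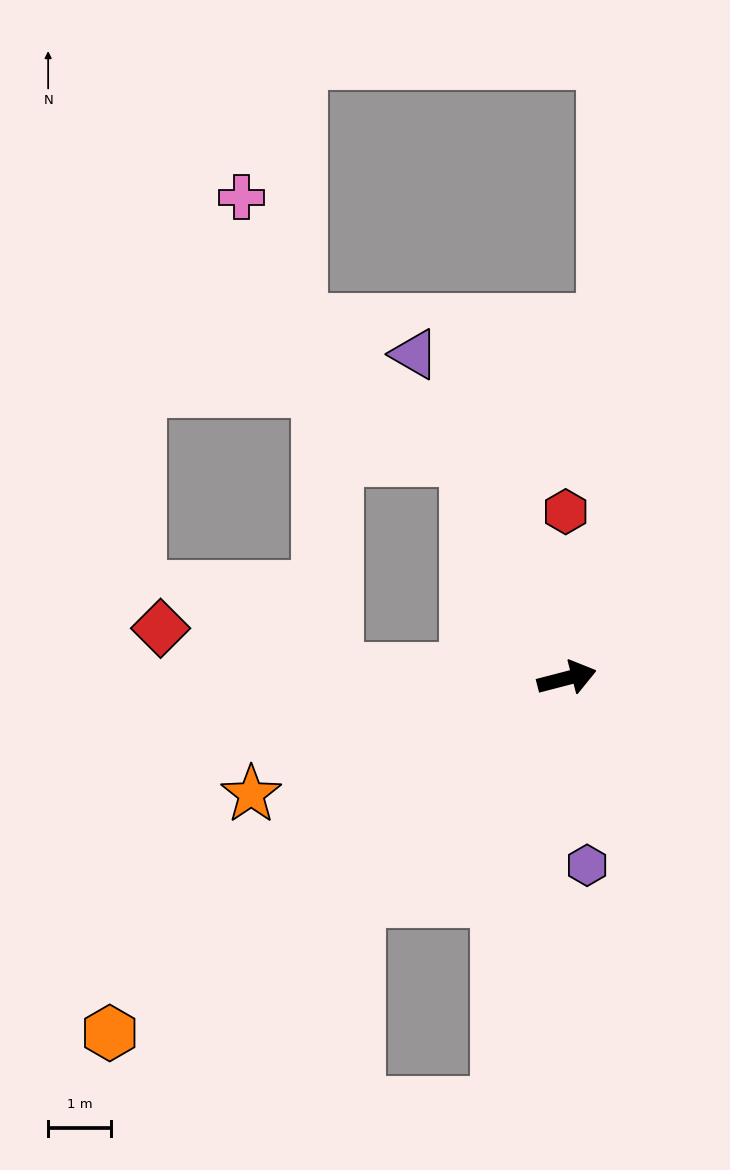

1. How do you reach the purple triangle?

turn left 101°, forward 5.7 m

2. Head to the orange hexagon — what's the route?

turn right 157°, forward 9.2 m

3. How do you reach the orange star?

turn right 174°, forward 5.4 m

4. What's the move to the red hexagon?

turn left 76°, forward 2.7 m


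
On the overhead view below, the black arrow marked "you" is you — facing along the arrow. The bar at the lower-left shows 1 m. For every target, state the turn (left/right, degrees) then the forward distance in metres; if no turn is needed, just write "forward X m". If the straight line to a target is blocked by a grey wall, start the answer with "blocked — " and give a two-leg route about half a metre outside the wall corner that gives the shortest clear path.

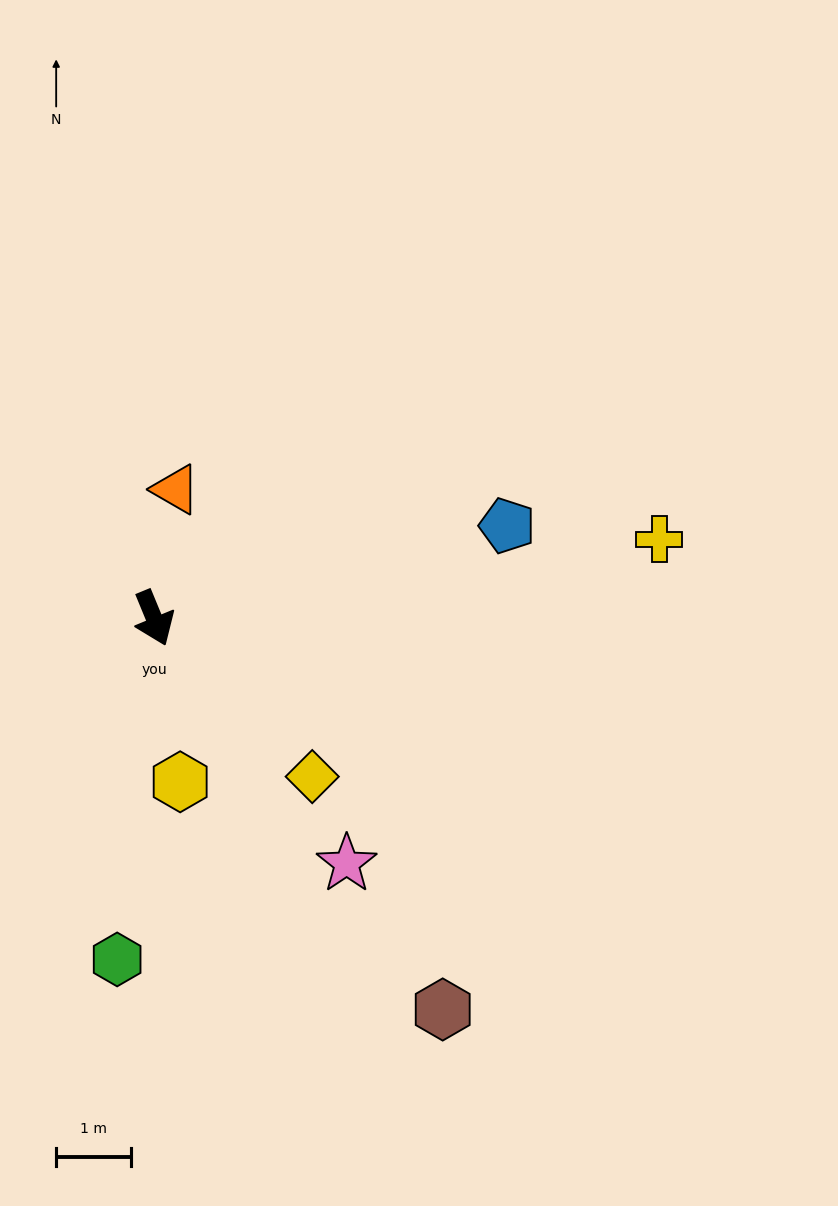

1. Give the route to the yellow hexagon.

turn right 13°, forward 2.2 m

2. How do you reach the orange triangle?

turn left 148°, forward 1.7 m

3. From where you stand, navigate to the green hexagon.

turn right 29°, forward 4.6 m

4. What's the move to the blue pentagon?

turn left 82°, forward 4.9 m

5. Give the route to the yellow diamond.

turn left 23°, forward 3.0 m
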